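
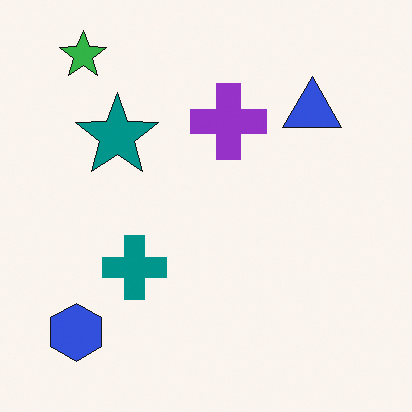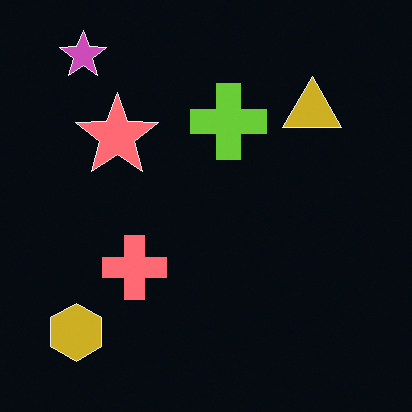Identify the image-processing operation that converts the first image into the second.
It was color-inverted (negative).

The light background has become dark and every shape's color is its complement — a photographic negative.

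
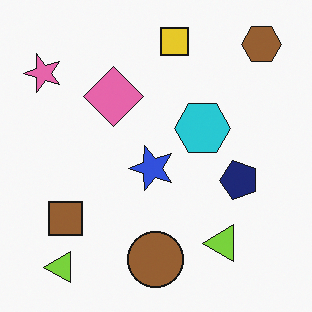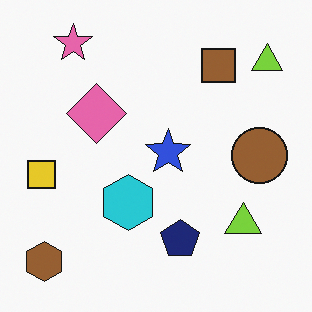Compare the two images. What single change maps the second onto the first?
Transposed (reflected across the top-left ↔ bottom-right diagonal).

Shapes have swapped their row and column positions — what was in the top-right is now in the bottom-left — a diagonal reflection.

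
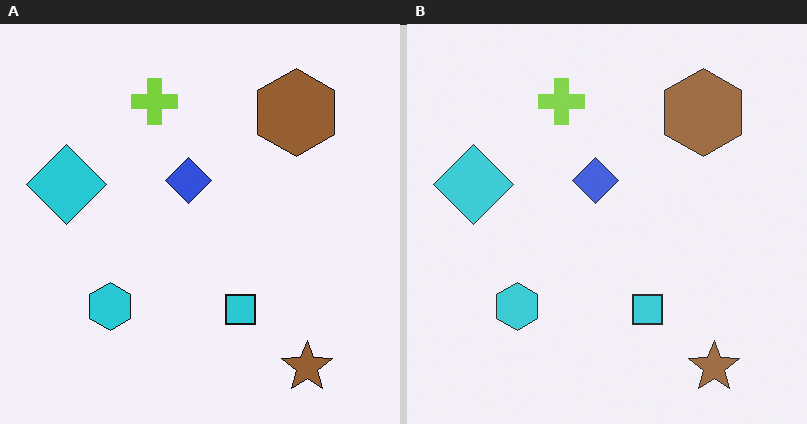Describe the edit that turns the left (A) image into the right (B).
The transformation is: given slightly reduced contrast.

Tones are pushed toward mid-grey across the whole image — a global contrast change.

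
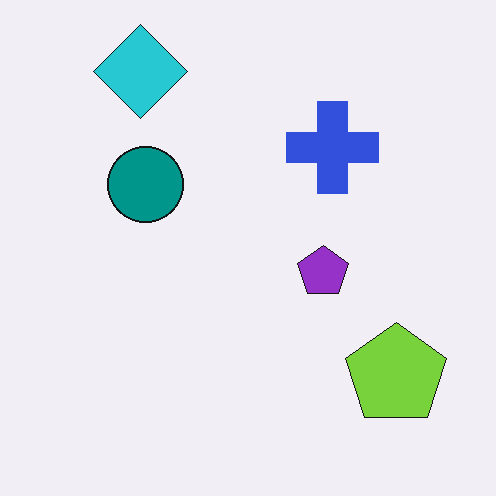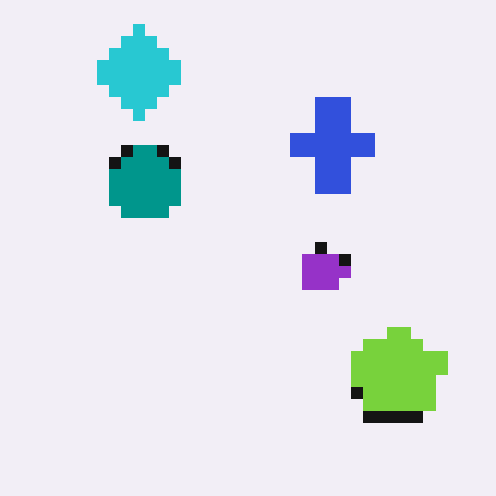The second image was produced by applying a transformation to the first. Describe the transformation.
The transformation is: heavily pixelated into large blocks.

Shapes are reduced to large square blocks; fine edges and outlines are lost — a downscale-then-upscale (mosaic) effect.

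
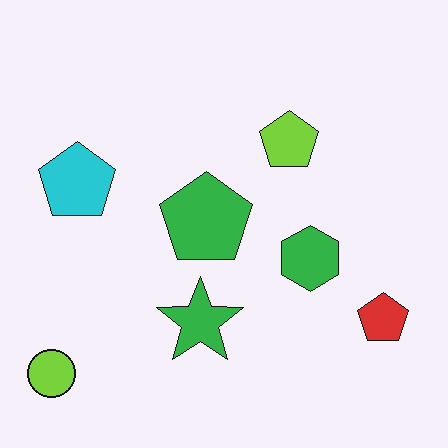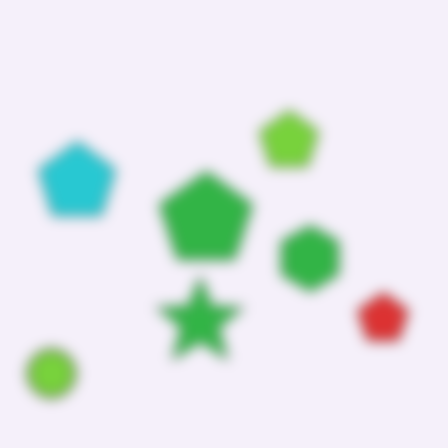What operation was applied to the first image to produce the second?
The image was strongly gaussian-blurred.

Shape edges and outlines are uniformly softened across the whole image.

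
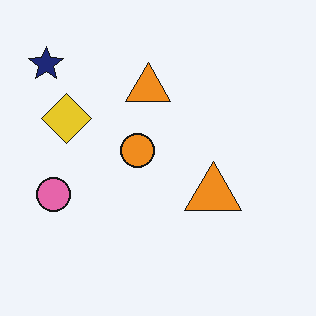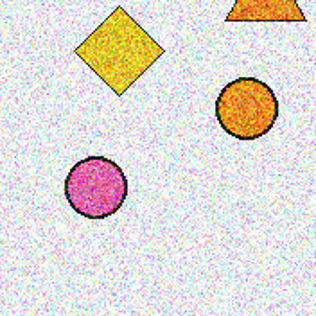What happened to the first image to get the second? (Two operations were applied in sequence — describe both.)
The image was degraded with strong gaussian noise, then cropped to a noticeably smaller region and rescaled.

Random speckle covers the whole image, including the flat background. The visible shapes are larger and the field of view is narrower; shapes near the original edges may be partly or wholly outside the frame — a crop-and-rescale.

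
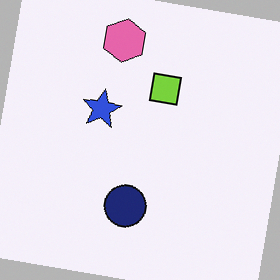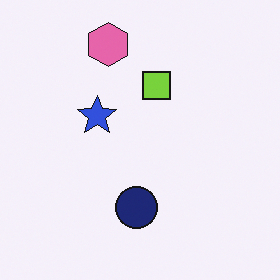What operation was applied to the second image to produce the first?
The image was rotated clockwise by a few degrees.

Every shape is tilted by the same angle and the image corners show triangular fill wedges — a whole-image rotation by a non-right angle.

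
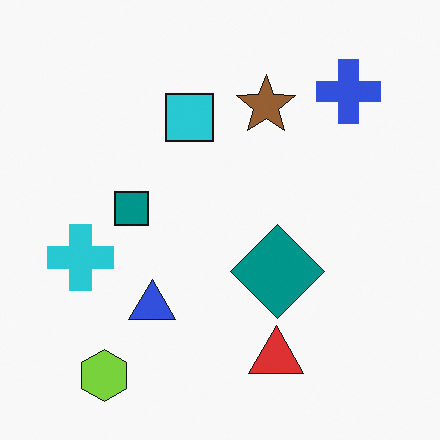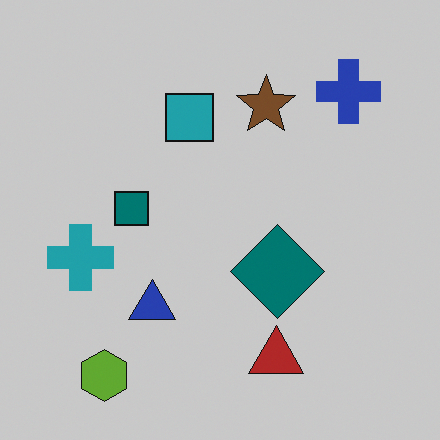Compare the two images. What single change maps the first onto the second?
The image was darkened a little.

Every pixel — background and shapes alike — is uniformly darkened.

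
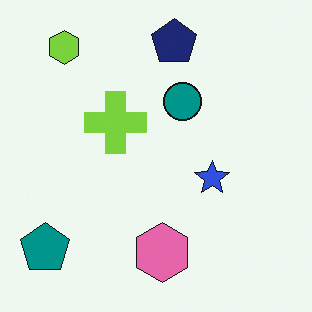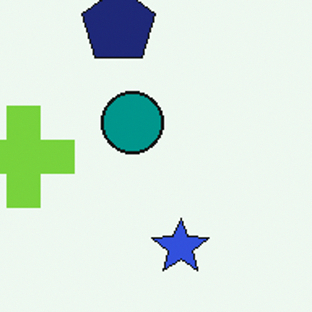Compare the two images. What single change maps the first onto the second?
The transformation is: cropped tightly and scaled back up.

The visible shapes are larger and the field of view is narrower; shapes near the original edges may be partly or wholly outside the frame — a crop-and-rescale.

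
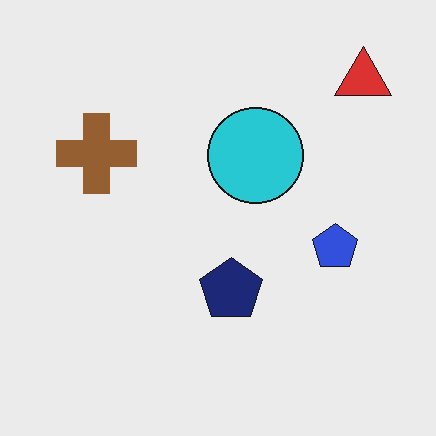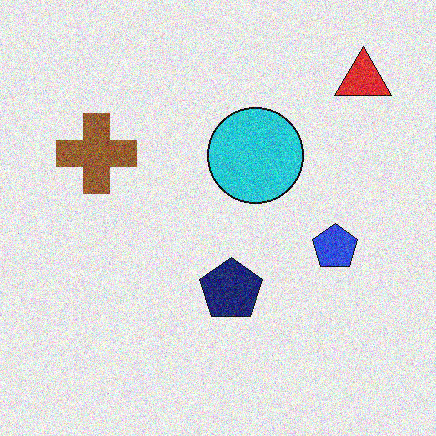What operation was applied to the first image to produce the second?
The second image is the first degraded with moderate additive noise.

Random speckle covers the whole image, including the flat background.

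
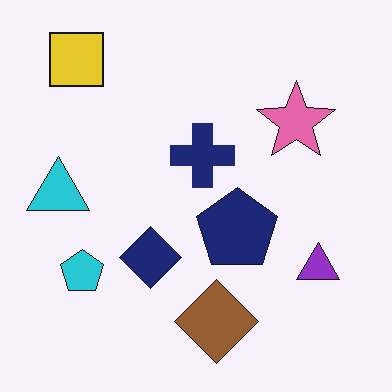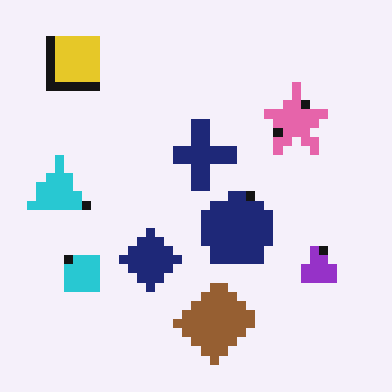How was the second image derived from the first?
The transformation is: coarsely pixelated.

Shapes are reduced to large square blocks; fine edges and outlines are lost — a downscale-then-upscale (mosaic) effect.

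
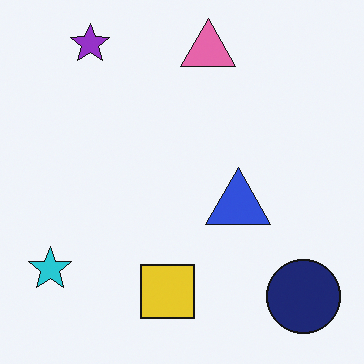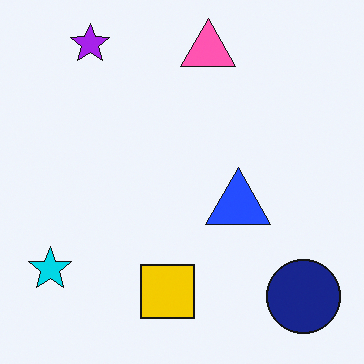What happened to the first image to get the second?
The transformation is: slightly oversaturated.

All colors are more vivid — a global saturation change.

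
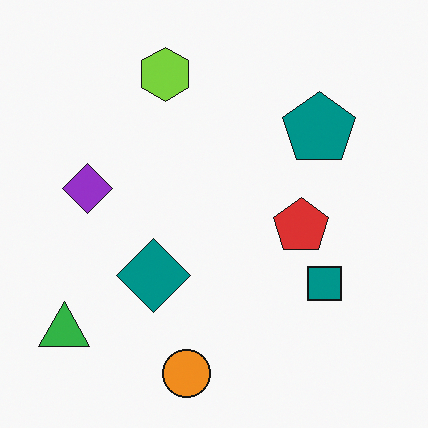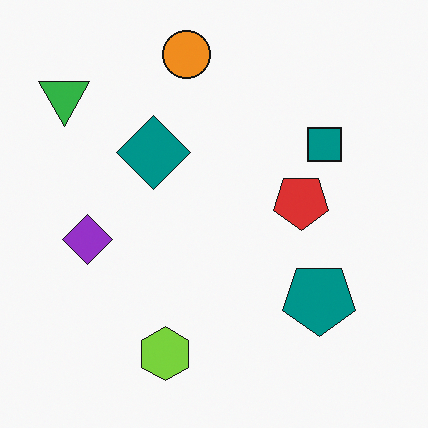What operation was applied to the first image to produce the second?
Flipped vertically (top ↔ bottom).

The orange circle is in the bottom of the first image and the top of the second — shapes on opposite sides of the horizontal midline have swapped in a mirror flip.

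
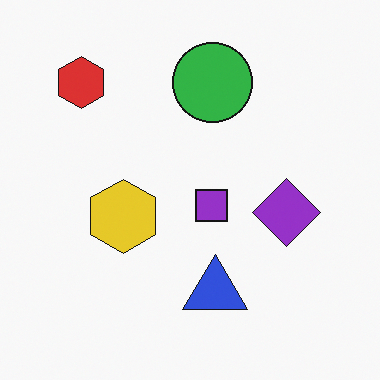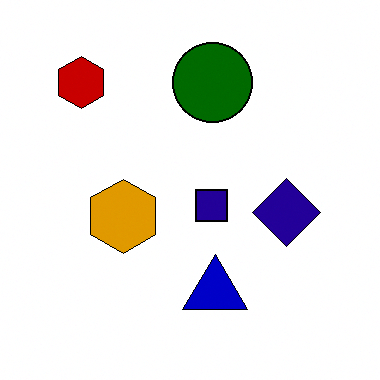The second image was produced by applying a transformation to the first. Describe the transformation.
The second image is the first boosted in contrast.

Tones are pushed away from mid-grey across the whole image — a global contrast change.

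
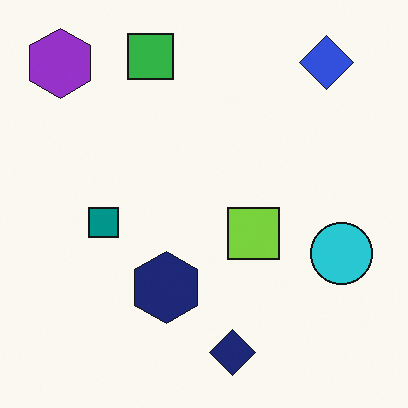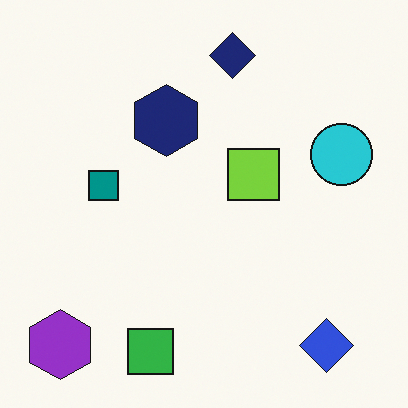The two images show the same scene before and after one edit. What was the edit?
The second image is the first flipped vertically (top ↔ bottom).

The navy diamond is in the bottom of the first image and the top of the second — shapes on opposite sides of the horizontal midline have swapped in a mirror flip.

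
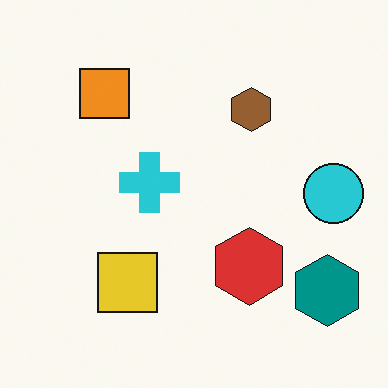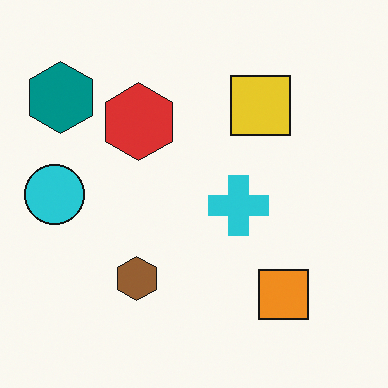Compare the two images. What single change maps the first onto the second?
Rotated 180°.

The teal hexagon sits in the bottom-right of the first image and the top-left of the second — consistent with a whole-image 180° rotation.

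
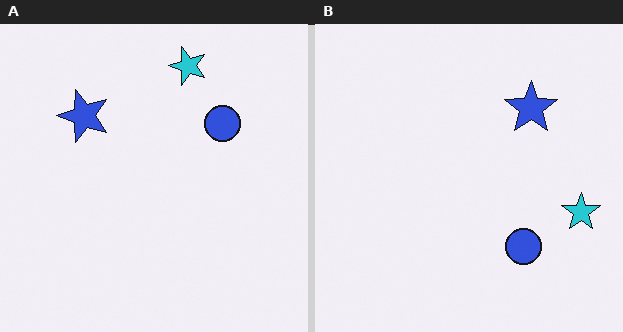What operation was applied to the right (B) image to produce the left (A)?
It was rotated 90° counter-clockwise.

The cyan star sits in the right of the right (B) image and the top of the left (A) — consistent with a whole-image 90° counter-clockwise rotation.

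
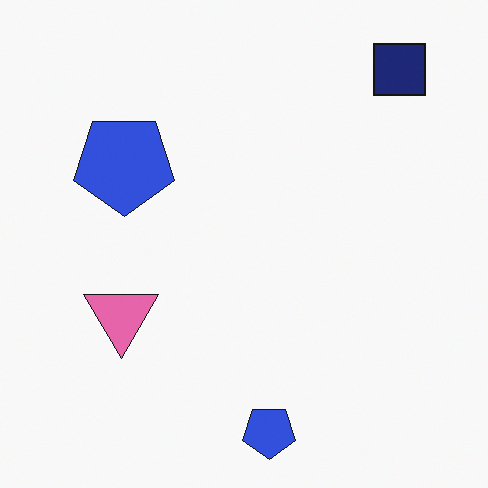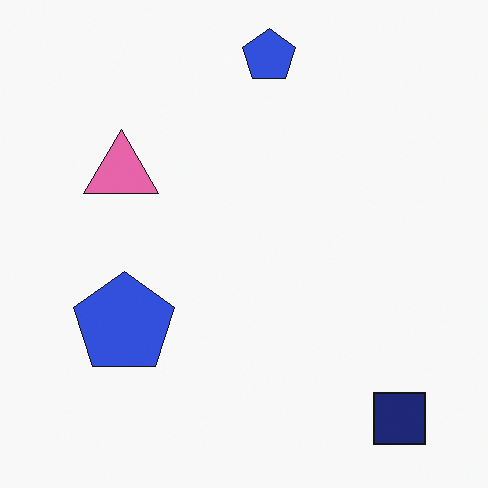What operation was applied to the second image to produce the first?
The first image is the second flipped vertically (top ↔ bottom).

The navy square is in the bottom-right of the second image and the top-right of the first — shapes on opposite sides of the horizontal midline have swapped in a mirror flip.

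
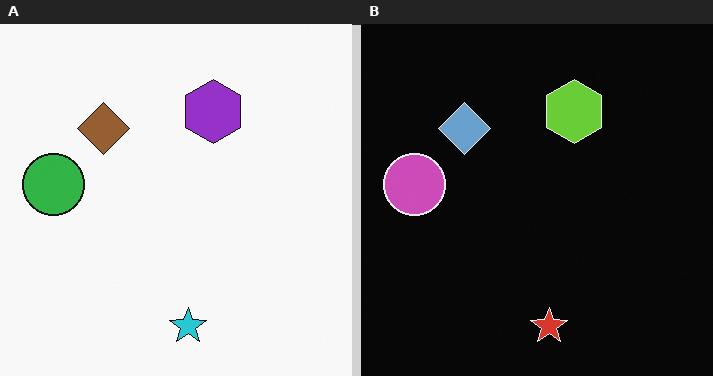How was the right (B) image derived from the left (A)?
The transformation is: color-inverted (negative).

The light background has become dark and every shape's color is its complement — a photographic negative.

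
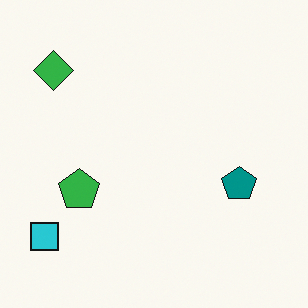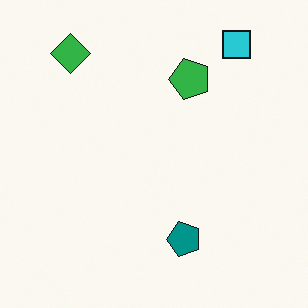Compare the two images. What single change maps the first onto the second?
This is the original image transposed (reflected across the top-left ↔ bottom-right diagonal).

Shapes have swapped their row and column positions — what was in the top-right is now in the bottom-left — a diagonal reflection.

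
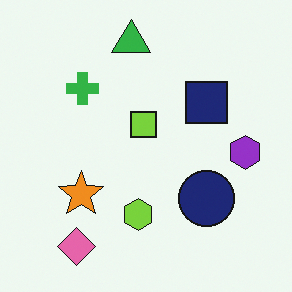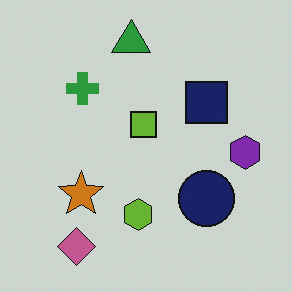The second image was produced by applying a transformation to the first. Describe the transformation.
The image was slightly darkened.

Every pixel — background and shapes alike — is uniformly darkened.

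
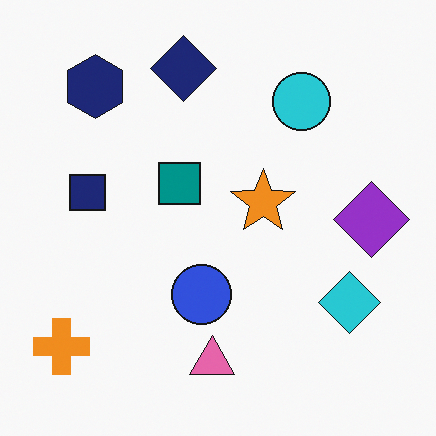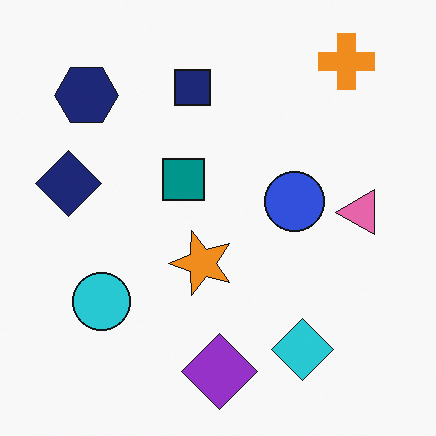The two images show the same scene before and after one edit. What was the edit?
The transformation is: transposed (reflected across the top-left ↔ bottom-right diagonal).

Shapes have swapped their row and column positions — what was in the top-right is now in the bottom-left — a diagonal reflection.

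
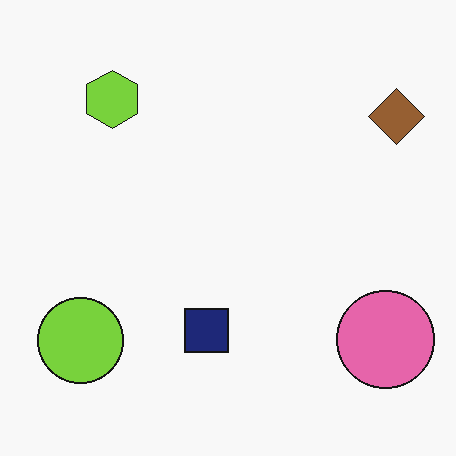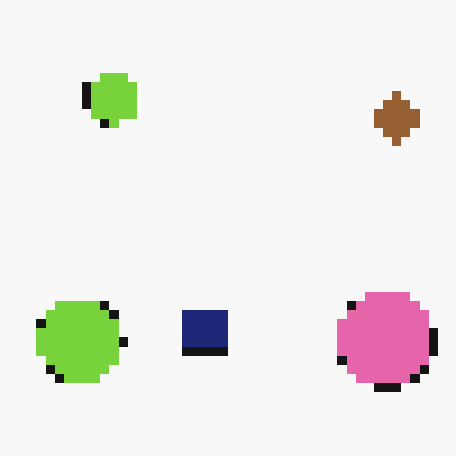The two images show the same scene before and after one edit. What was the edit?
The second image is the first coarsely pixelated.

Shapes are reduced to large square blocks; fine edges and outlines are lost — a downscale-then-upscale (mosaic) effect.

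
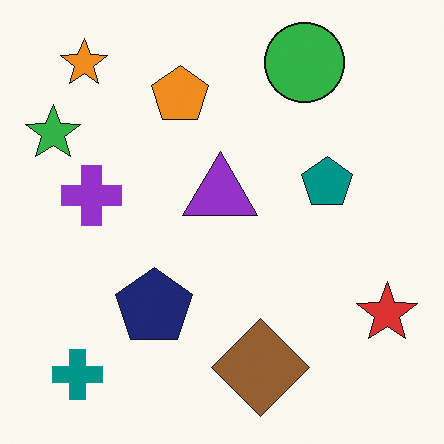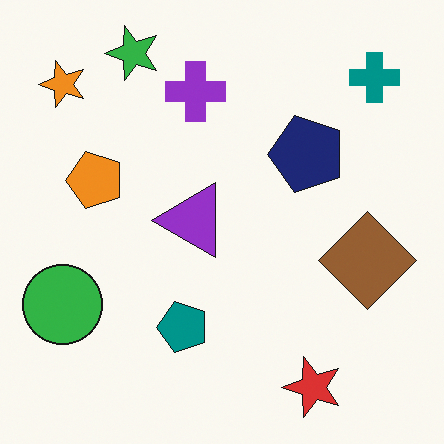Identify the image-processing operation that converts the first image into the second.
The second image is the first transposed (reflected across the top-left ↔ bottom-right diagonal).

Shapes have swapped their row and column positions — what was in the top-right is now in the bottom-left — a diagonal reflection.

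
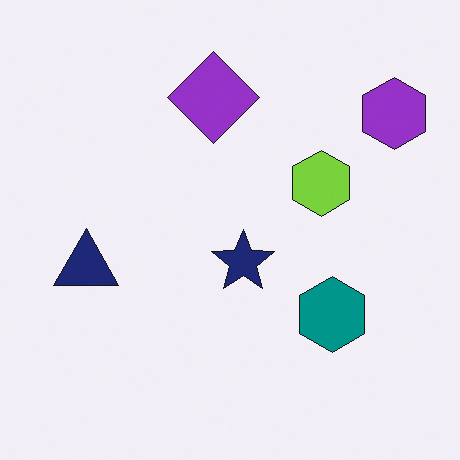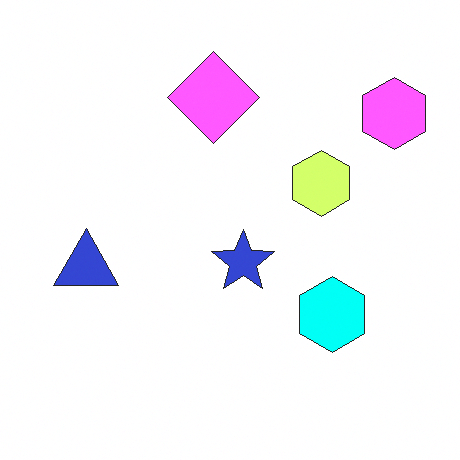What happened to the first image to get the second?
The image was substantially brightened.

Every pixel — background and shapes alike — is uniformly brightened.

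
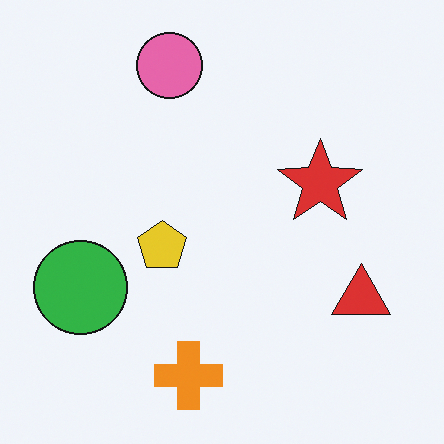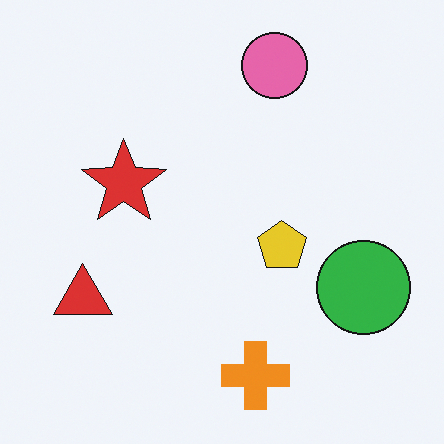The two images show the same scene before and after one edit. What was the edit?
It was flipped horizontally (left ↔ right).

The green circle is in the left of the first image and the right of the second — shapes on opposite sides of the vertical midline have swapped in a mirror flip.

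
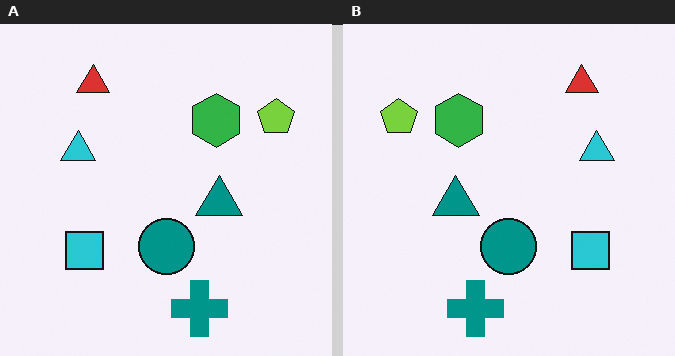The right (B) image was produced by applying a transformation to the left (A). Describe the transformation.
The right (B) image is the left (A) flipped horizontally (left ↔ right).

The lime pentagon is in the top-right of the left (A) image and the top-left of the right (B) — shapes on opposite sides of the vertical midline have swapped in a mirror flip.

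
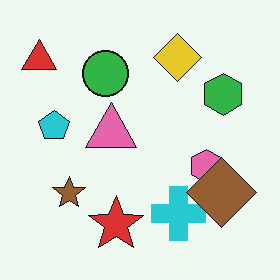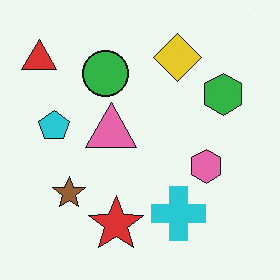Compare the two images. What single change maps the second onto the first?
The transformation is: overlaid with an additional brown diamond.

A brown diamond appears in the first image that is absent from the second.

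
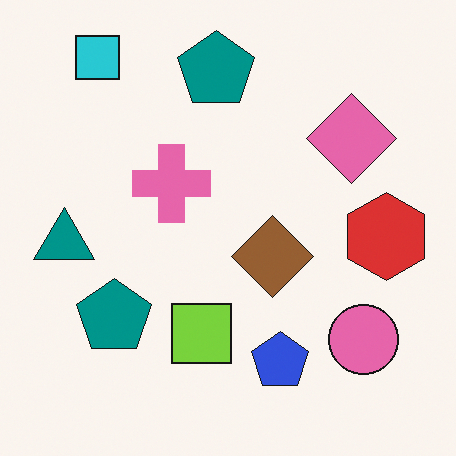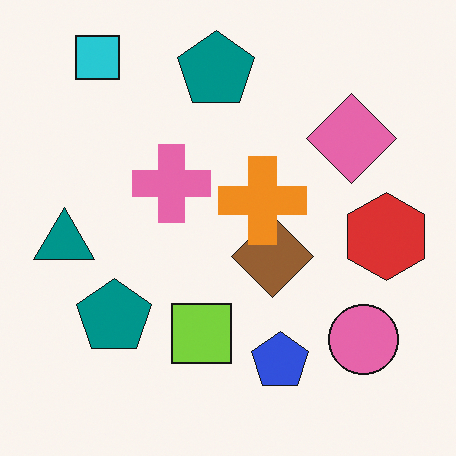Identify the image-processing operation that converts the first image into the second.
This is the original image overlaid with an additional orange cross.

An orange cross appears in the second image that is absent from the first.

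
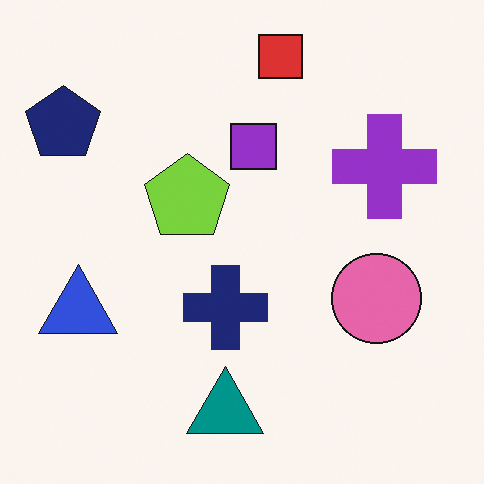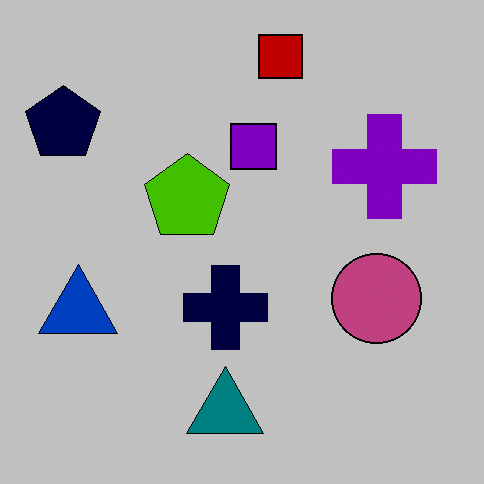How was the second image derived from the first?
The image was heavily posterized to just a handful of flat colors.

Each flat color has snapped to a coarser quantized level — most visibly, the near-white background has dropped to a flat grey.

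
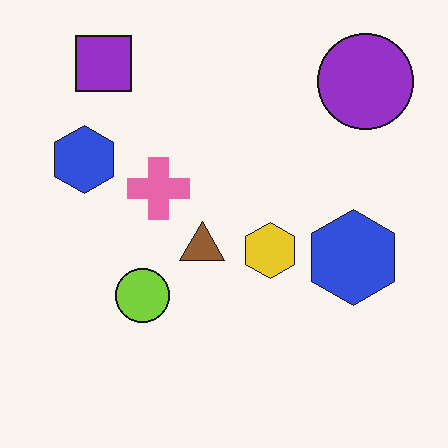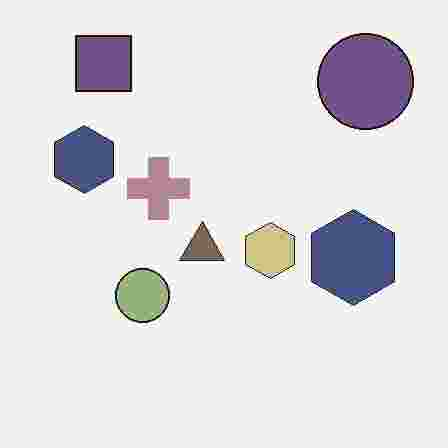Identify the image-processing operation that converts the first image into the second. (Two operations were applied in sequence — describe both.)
The transformation is: made much more muted (saturation change), then heavily JPEG-compressed with obvious blocking artifacts.

All colors are more muted and greyish — a global saturation change. Blocky 8×8 compression artifacts appear around shape edges and the flat background shows ringing — characteristic JPEG degradation.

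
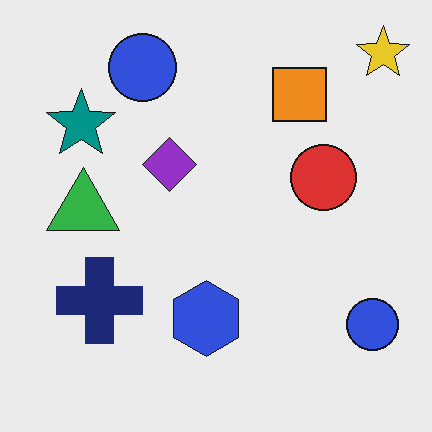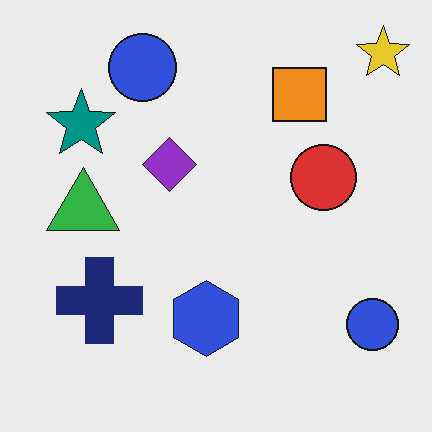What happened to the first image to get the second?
JPEG-compressed with visible artifacts.

Blocky 8×8 compression artifacts appear around shape edges and the flat background shows ringing — characteristic JPEG degradation.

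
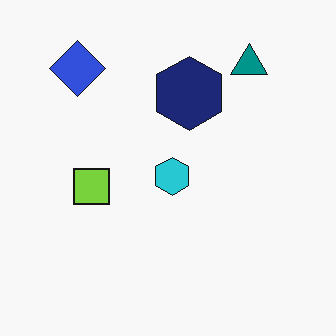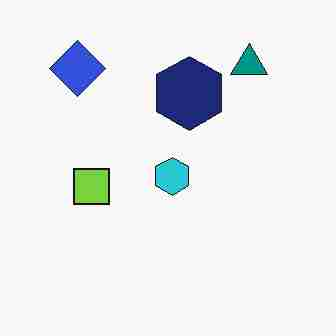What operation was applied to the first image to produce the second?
The image was heavily JPEG-compressed with obvious blocking artifacts.

Blocky 8×8 compression artifacts appear around shape edges and the flat background shows ringing — characteristic JPEG degradation.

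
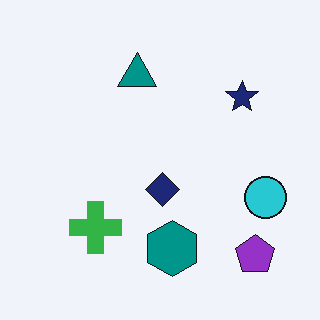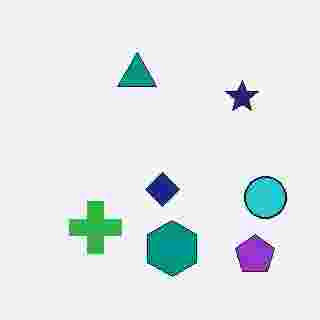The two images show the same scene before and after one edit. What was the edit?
The second image is the first degraded with heavy JPEG compression.

Blocky 8×8 compression artifacts appear around shape edges and the flat background shows ringing — characteristic JPEG degradation.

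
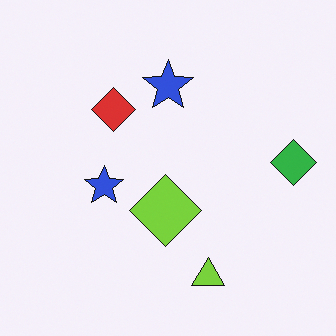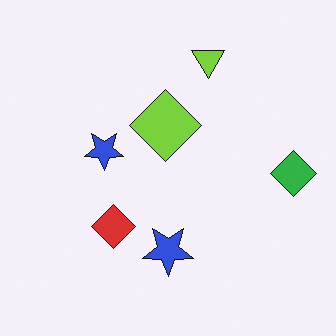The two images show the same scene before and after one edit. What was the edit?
This is the original image flipped vertically (top ↔ bottom).

The lime triangle is in the bottom of the first image and the top of the second — shapes on opposite sides of the horizontal midline have swapped in a mirror flip.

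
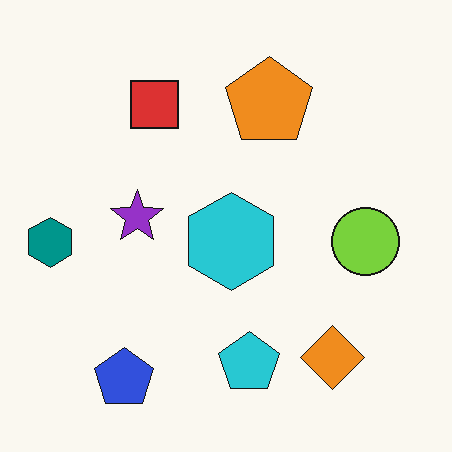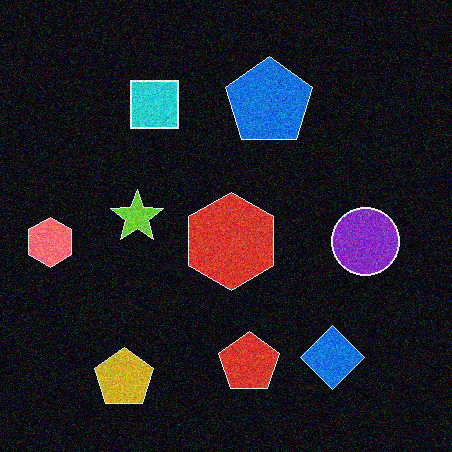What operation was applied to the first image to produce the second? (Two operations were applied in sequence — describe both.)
The transformation is: degraded with moderate additive noise, then color-inverted (negative).

Random speckle covers the whole image, including the flat background. The light background has become dark and every shape's color is its complement — a photographic negative.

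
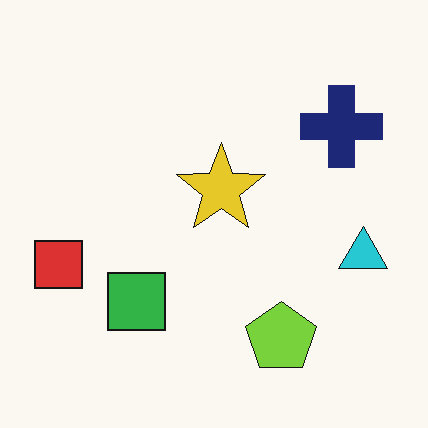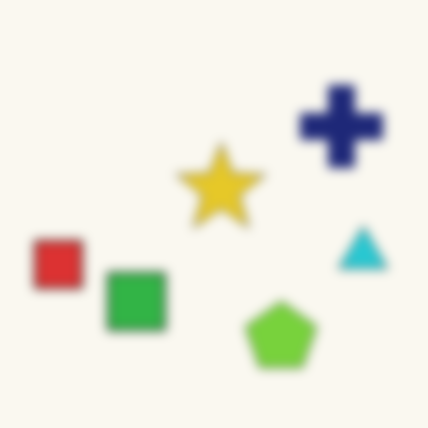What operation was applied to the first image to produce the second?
It was heavily blurred.

Shape edges and outlines are uniformly softened across the whole image.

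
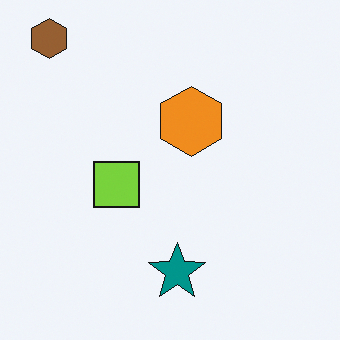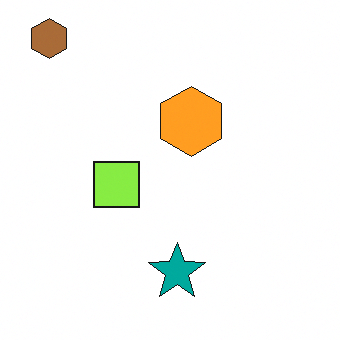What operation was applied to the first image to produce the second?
Slightly brightened.

Every pixel — background and shapes alike — is uniformly brightened.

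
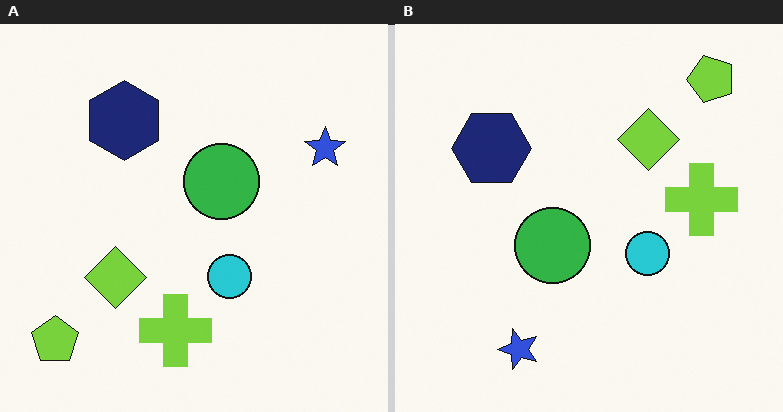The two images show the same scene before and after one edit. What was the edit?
The transformation is: transposed (reflected across the top-left ↔ bottom-right diagonal).

Shapes have swapped their row and column positions — what was in the top-right is now in the bottom-left — a diagonal reflection.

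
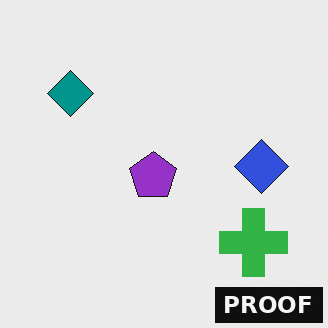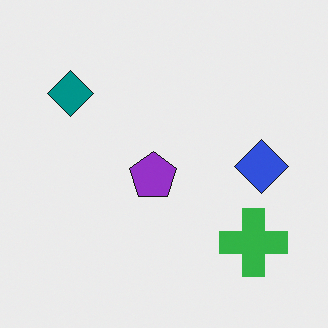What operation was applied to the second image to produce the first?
The image was watermarked with the text "PROOF" in the lower-right corner.

A dark label reading "PROOF" appears in the lower-right corner.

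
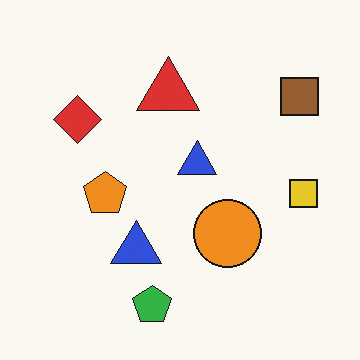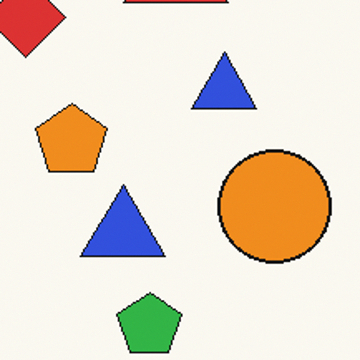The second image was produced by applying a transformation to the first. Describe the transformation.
The transformation is: cropped to a noticeably smaller region and rescaled.

The visible shapes are larger and the field of view is narrower; shapes near the original edges may be partly or wholly outside the frame — a crop-and-rescale.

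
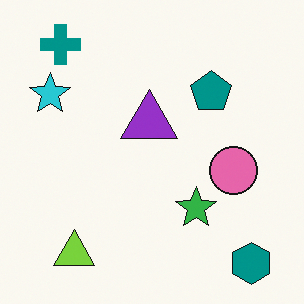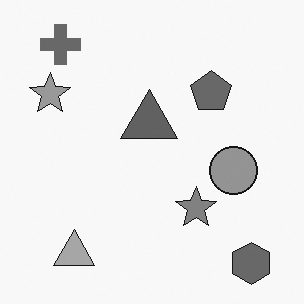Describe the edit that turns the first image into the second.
This is the original image converted to grayscale.

All color is removed — every shape is now a shade of grey.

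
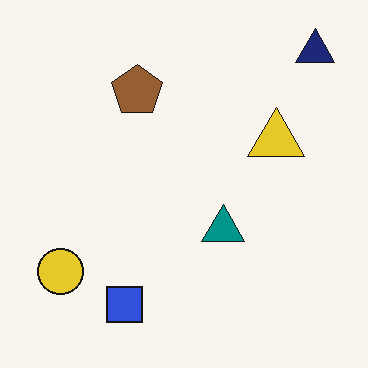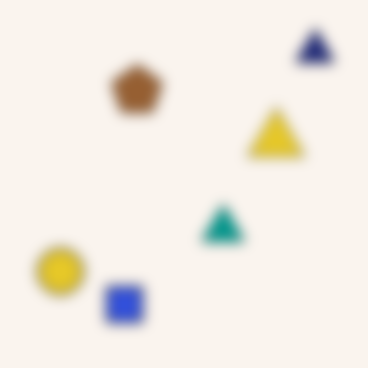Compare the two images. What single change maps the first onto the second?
It was heavily blurred.

Shape edges and outlines are uniformly softened across the whole image.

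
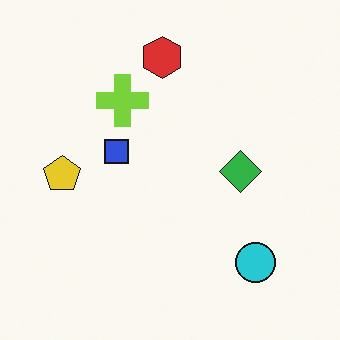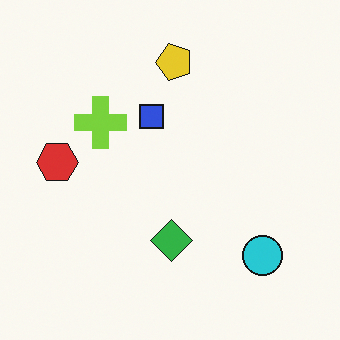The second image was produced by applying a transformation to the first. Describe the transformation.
The image was transposed (reflected across the top-left ↔ bottom-right diagonal).

Shapes have swapped their row and column positions — what was in the top-right is now in the bottom-left — a diagonal reflection.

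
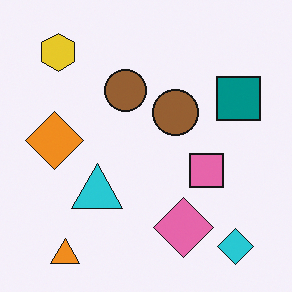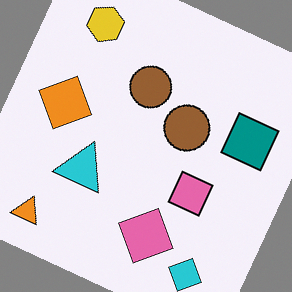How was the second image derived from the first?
The transformation is: rotated clockwise by a moderate amount.

Every shape is tilted by the same angle and the image corners show triangular fill wedges — a whole-image rotation by a non-right angle.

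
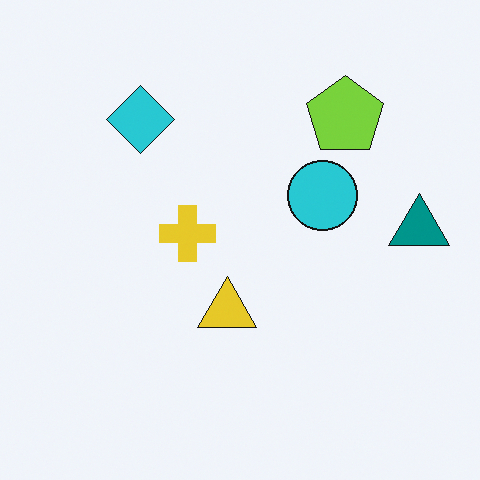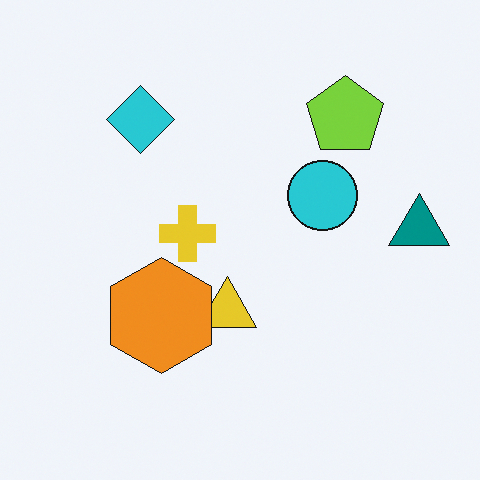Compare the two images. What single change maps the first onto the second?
It was overlaid with an additional orange hexagon.

An orange hexagon appears in the second image that is absent from the first.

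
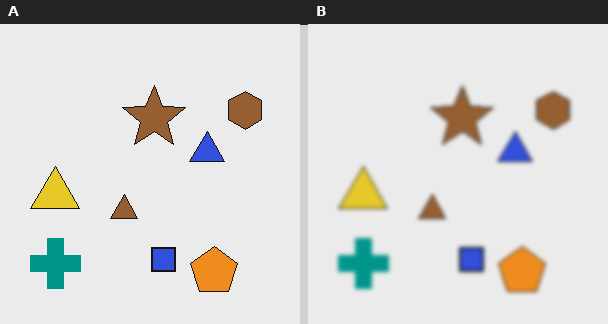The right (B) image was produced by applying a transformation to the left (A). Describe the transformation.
It was lightly blurred.

Shape edges and outlines are uniformly softened across the whole image.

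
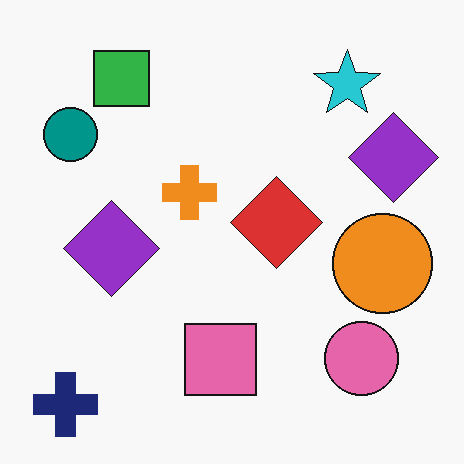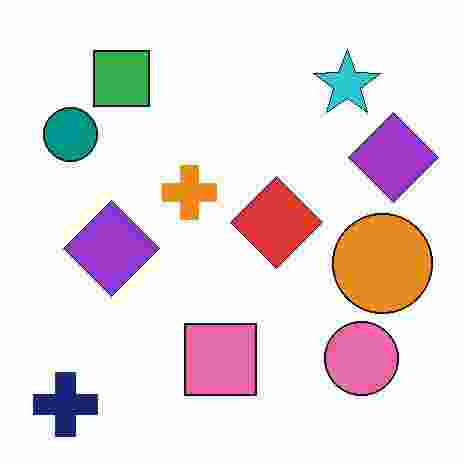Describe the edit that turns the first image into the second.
The second image is the first degraded with heavy JPEG compression.

Blocky 8×8 compression artifacts appear around shape edges and the flat background shows ringing — characteristic JPEG degradation.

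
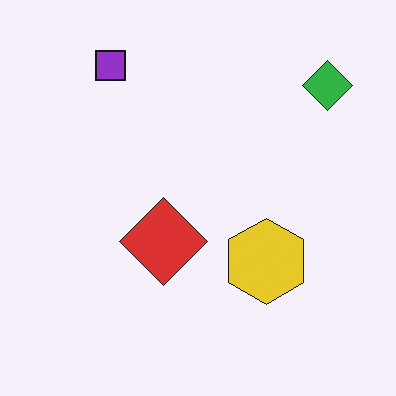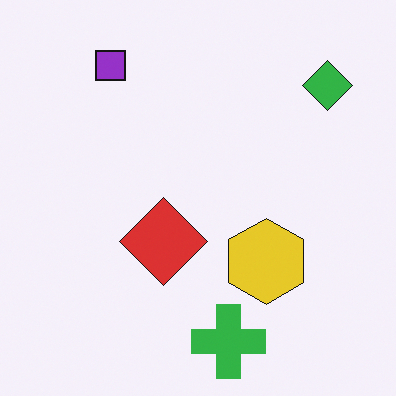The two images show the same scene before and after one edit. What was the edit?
The image was overlaid with an additional green cross.

A green cross appears in the second image that is absent from the first.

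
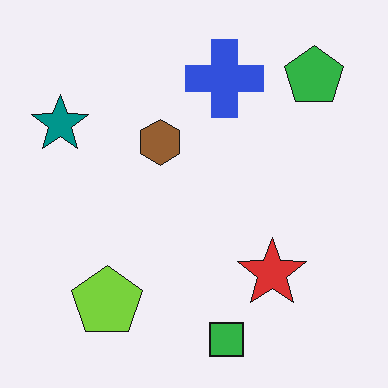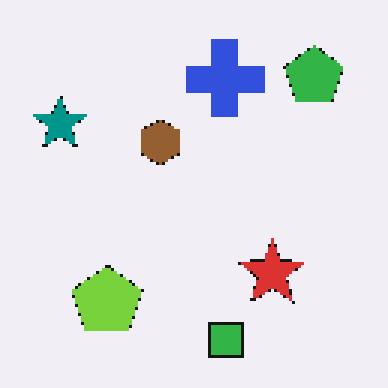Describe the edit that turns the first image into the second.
It was mildly pixelated.

Shapes are reduced to large square blocks; fine edges and outlines are lost — a downscale-then-upscale (mosaic) effect.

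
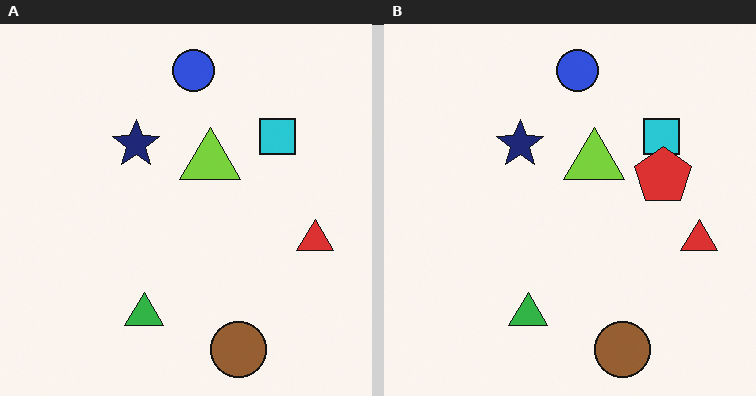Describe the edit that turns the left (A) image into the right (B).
The image was overlaid with an additional red pentagon.

A red pentagon appears in the right (B) image that is absent from the left (A).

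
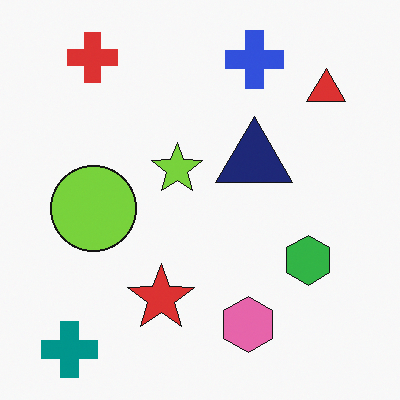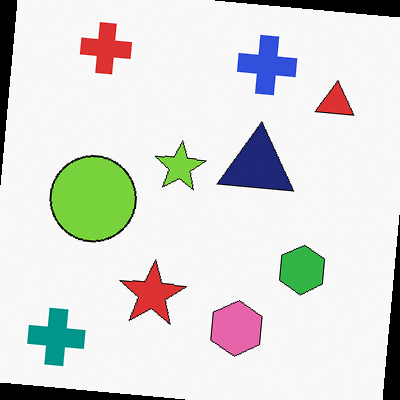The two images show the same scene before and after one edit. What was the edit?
This is the original image rotated clockwise by a small amount.

Every shape is tilted by the same angle and the image corners show triangular fill wedges — a whole-image rotation by a non-right angle.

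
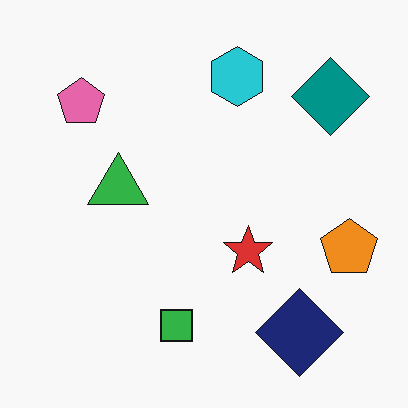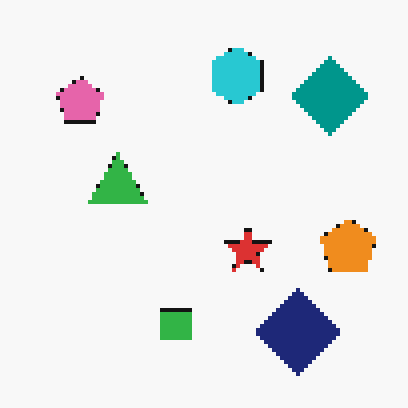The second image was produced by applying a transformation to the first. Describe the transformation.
Mildly pixelated.

Shapes are reduced to large square blocks; fine edges and outlines are lost — a downscale-then-upscale (mosaic) effect.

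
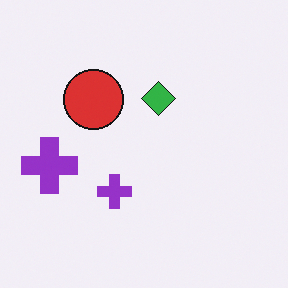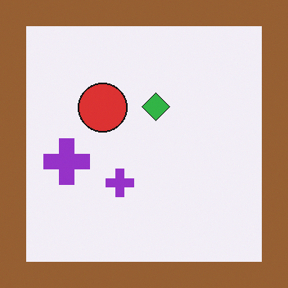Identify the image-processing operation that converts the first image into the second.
The second image is the first framed with a brown border.

A solid brown frame runs around the edge of the second image, with the content slightly shrunk inside it.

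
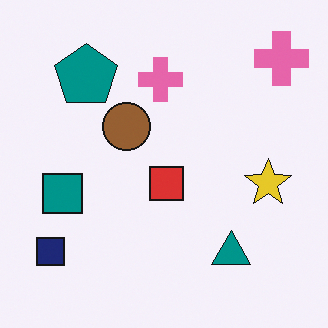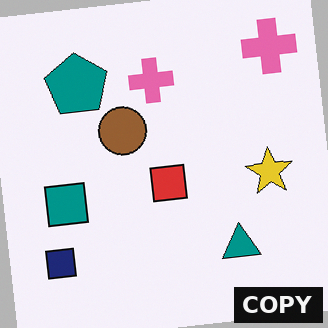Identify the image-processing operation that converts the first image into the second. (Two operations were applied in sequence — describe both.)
The second image is the first rotated counter-clockwise by a slight angle, then watermarked with the text "COPY" in the lower-right corner.

Every shape is tilted by the same angle and the image corners show triangular fill wedges — a whole-image rotation by a non-right angle. A dark label reading "COPY" appears in the lower-right corner.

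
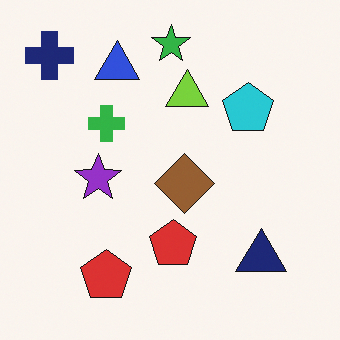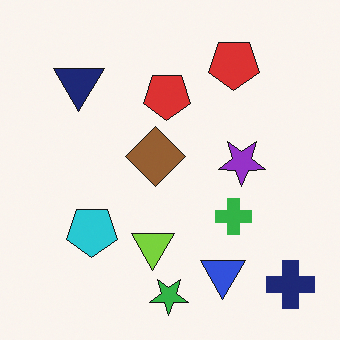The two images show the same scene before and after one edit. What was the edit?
The second image is the first rotated 180°.

The navy cross sits in the top-left of the first image and the bottom-right of the second — consistent with a whole-image 180° rotation.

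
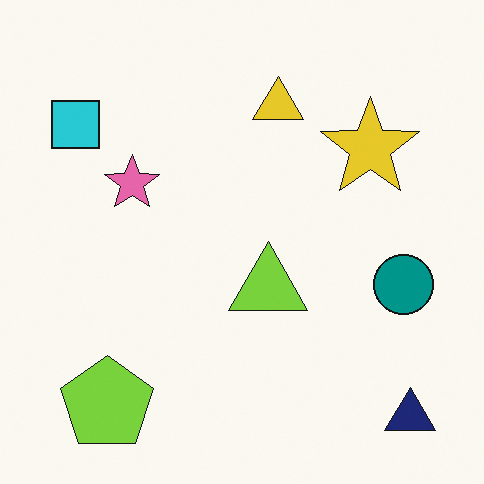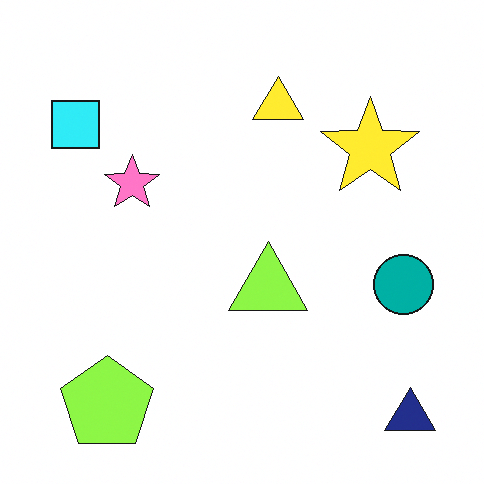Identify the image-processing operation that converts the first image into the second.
This is the original image slightly brightened.

Every pixel — background and shapes alike — is uniformly brightened.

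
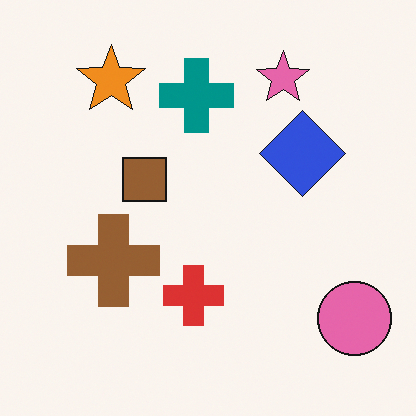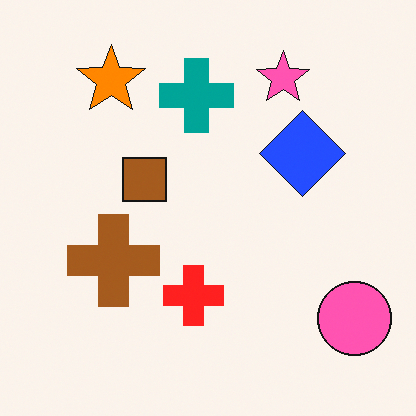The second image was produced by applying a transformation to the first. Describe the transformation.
This is the original image slightly oversaturated.

All colors are more vivid — a global saturation change.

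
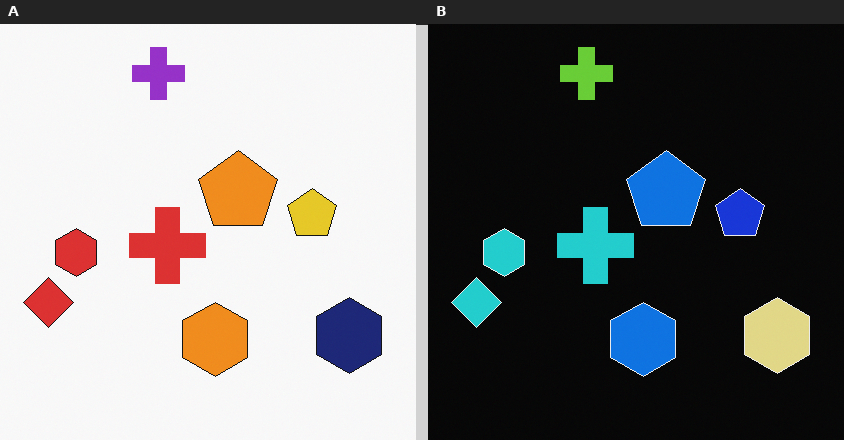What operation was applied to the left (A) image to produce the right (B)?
It was color-inverted (negative).

The light background has become dark and every shape's color is its complement — a photographic negative.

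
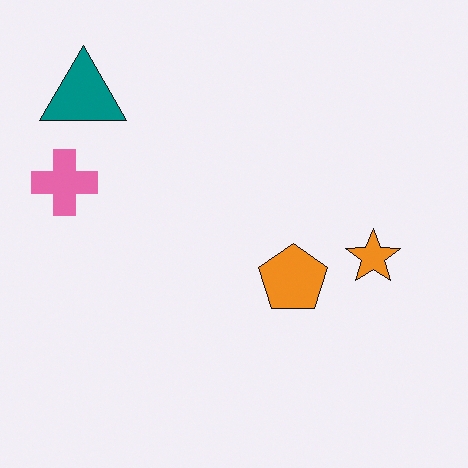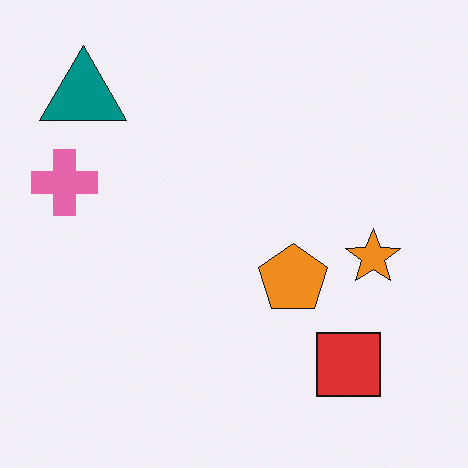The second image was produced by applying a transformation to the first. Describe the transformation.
This is the original image overlaid with an additional red square.

A red square appears in the second image that is absent from the first.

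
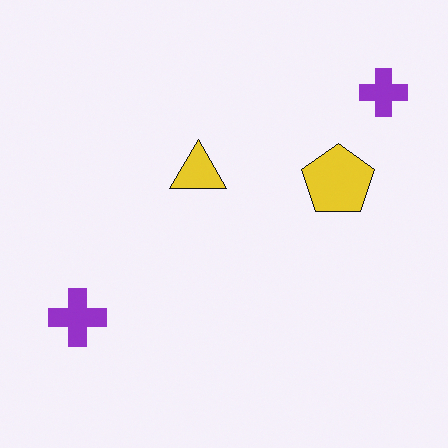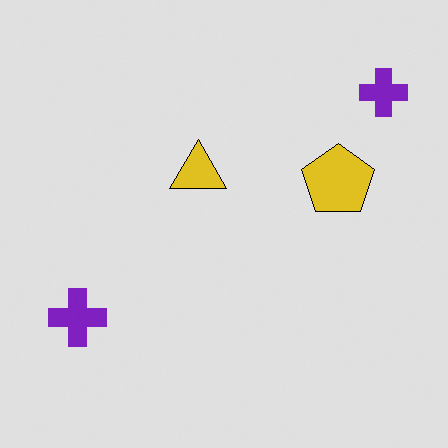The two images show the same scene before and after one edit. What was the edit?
The second image is the first posterized to a reduced palette.

Each flat color has snapped to a coarser quantized level — most visibly, the near-white background has dropped to a flat grey.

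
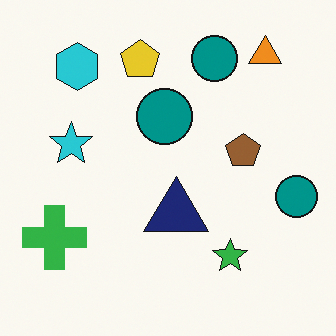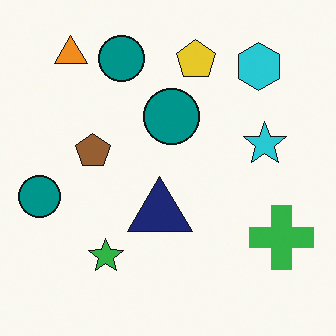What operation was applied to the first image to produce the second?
It was flipped horizontally (left ↔ right).

The green cross is in the bottom-left of the first image and the bottom-right of the second — shapes on opposite sides of the vertical midline have swapped in a mirror flip.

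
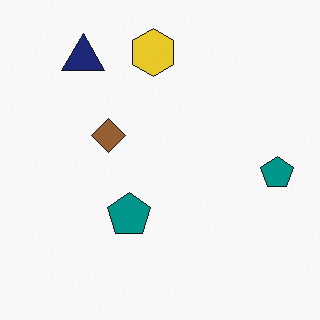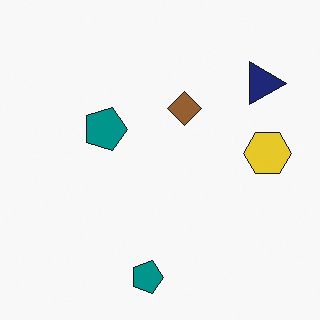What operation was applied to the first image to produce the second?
The second image is the first rotated 90° clockwise.

The navy triangle sits in the top-left of the first image and the top-right of the second — consistent with a whole-image 90° clockwise rotation.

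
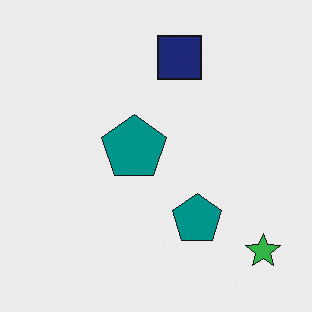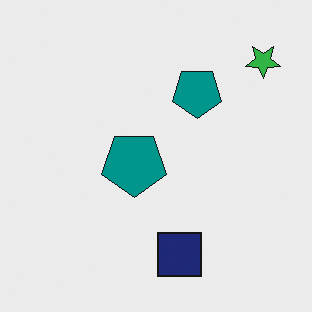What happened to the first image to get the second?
Flipped vertically (top ↔ bottom).

The navy square is in the top of the first image and the bottom of the second — shapes on opposite sides of the horizontal midline have swapped in a mirror flip.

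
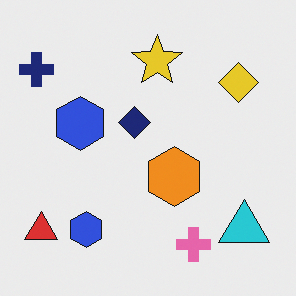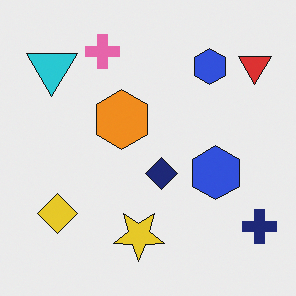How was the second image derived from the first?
The image was rotated 180°.

The navy cross sits in the top-left of the first image and the bottom-right of the second — consistent with a whole-image 180° rotation.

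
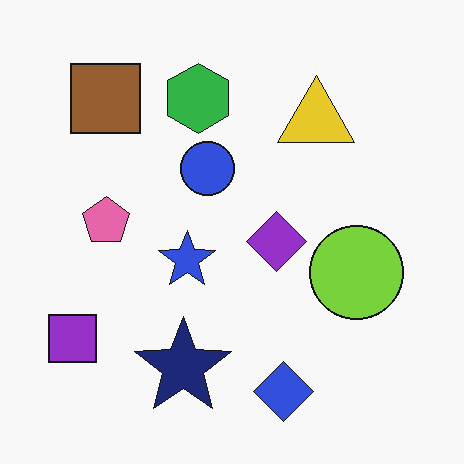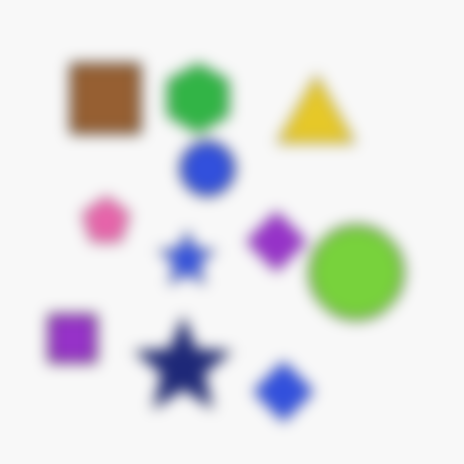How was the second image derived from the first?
The transformation is: heavily blurred.

Shape edges and outlines are uniformly softened across the whole image.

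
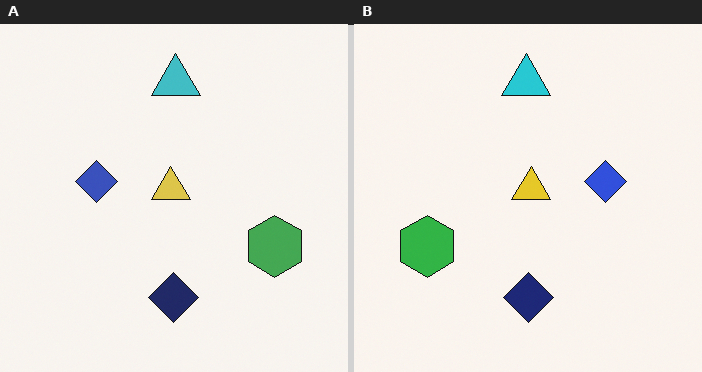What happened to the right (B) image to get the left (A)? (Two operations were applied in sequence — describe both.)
The image was flipped horizontally (left ↔ right), then slightly desaturated.

The green hexagon is in the left of the right (B) image and the right of the left (A) — shapes on opposite sides of the vertical midline have swapped in a mirror flip. All colors are more muted and greyish — a global saturation change.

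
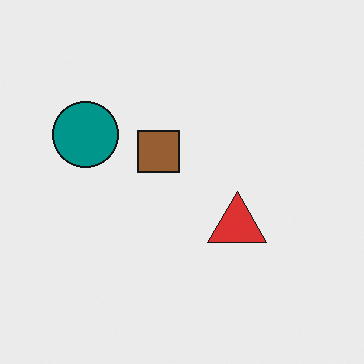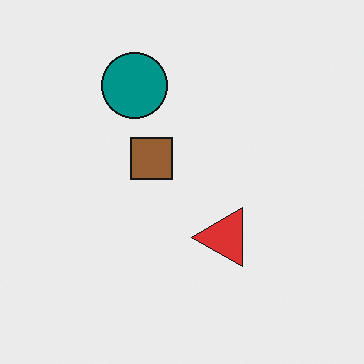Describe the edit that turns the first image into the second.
It was transposed (reflected across the top-left ↔ bottom-right diagonal).

Shapes have swapped their row and column positions — what was in the top-right is now in the bottom-left — a diagonal reflection.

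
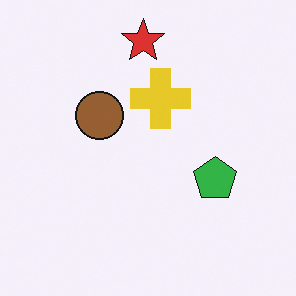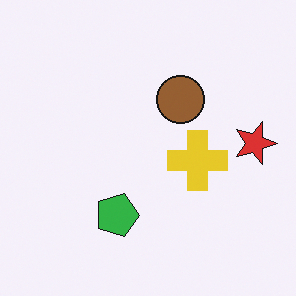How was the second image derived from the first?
The image was rotated 90° clockwise.

The red star sits in the top of the first image and the right of the second — consistent with a whole-image 90° clockwise rotation.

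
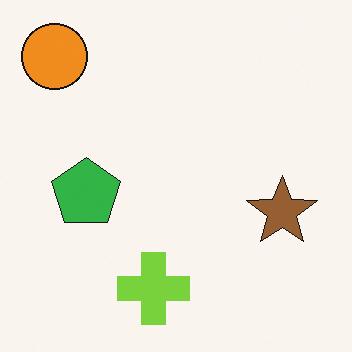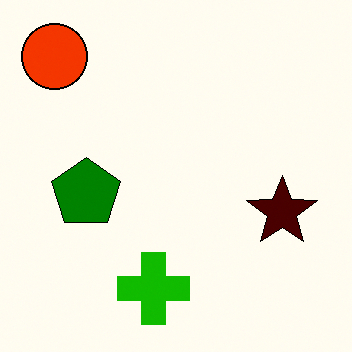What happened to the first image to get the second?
This is the original image given much higher contrast.

Tones are pushed away from mid-grey across the whole image — a global contrast change.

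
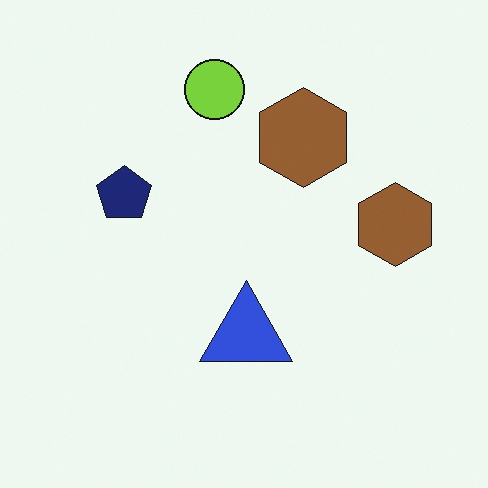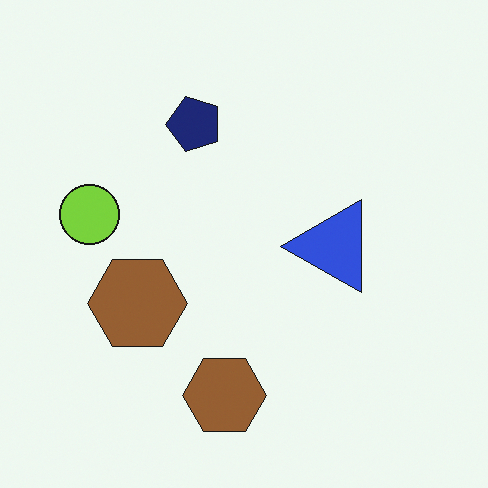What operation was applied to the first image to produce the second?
The image was transposed (reflected across the top-left ↔ bottom-right diagonal).

Shapes have swapped their row and column positions — what was in the top-right is now in the bottom-left — a diagonal reflection.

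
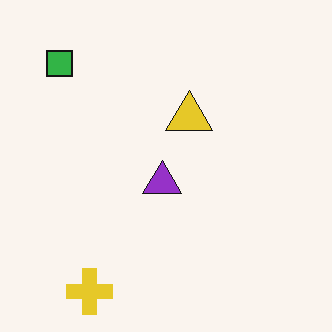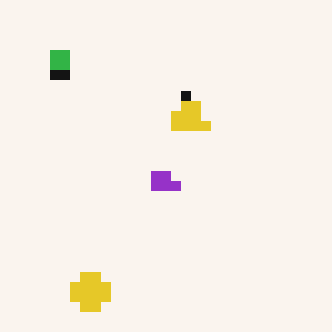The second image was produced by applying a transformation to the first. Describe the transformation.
Coarsely pixelated.

Shapes are reduced to large square blocks; fine edges and outlines are lost — a downscale-then-upscale (mosaic) effect.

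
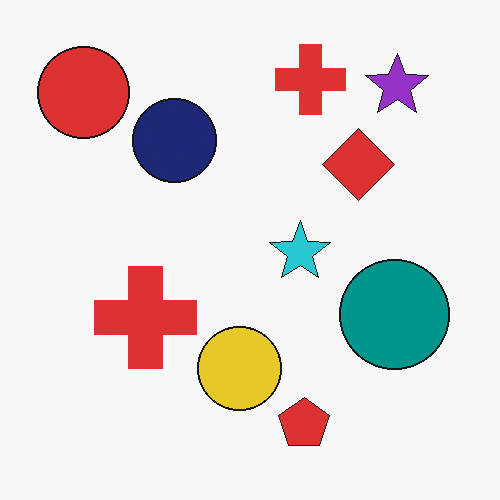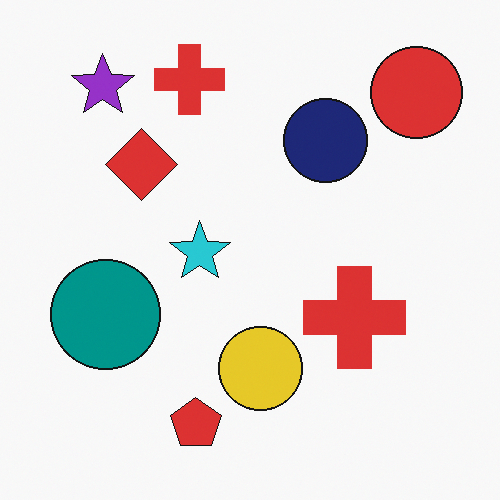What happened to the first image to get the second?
Flipped horizontally (left ↔ right).

The red circle is in the top-left of the first image and the top-right of the second — shapes on opposite sides of the vertical midline have swapped in a mirror flip.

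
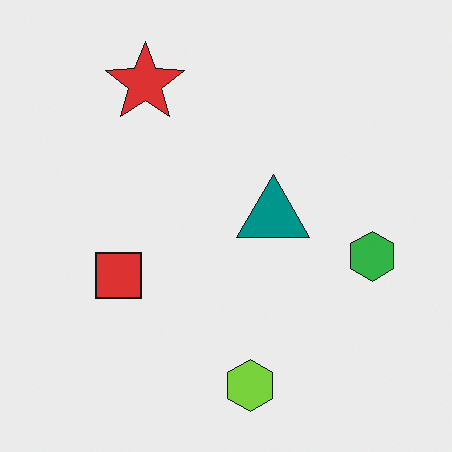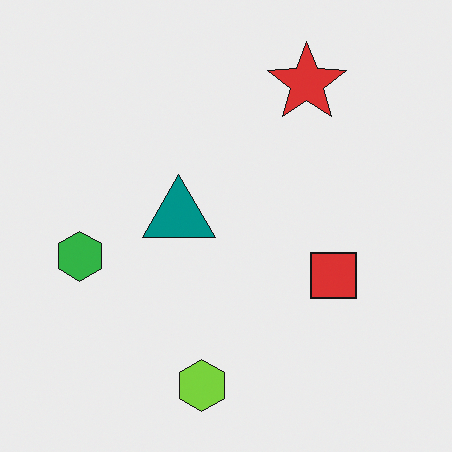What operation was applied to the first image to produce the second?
Flipped horizontally (left ↔ right).

The green hexagon is in the right of the first image and the left of the second — shapes on opposite sides of the vertical midline have swapped in a mirror flip.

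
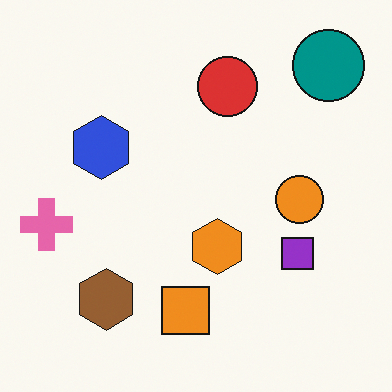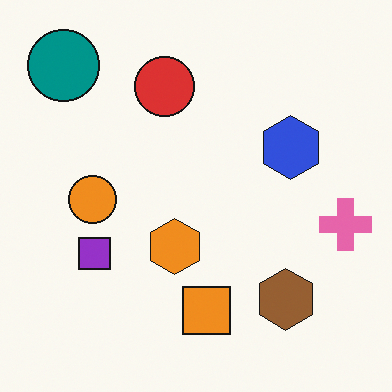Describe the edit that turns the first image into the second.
The image was flipped horizontally (left ↔ right).

The pink cross is in the left of the first image and the right of the second — shapes on opposite sides of the vertical midline have swapped in a mirror flip.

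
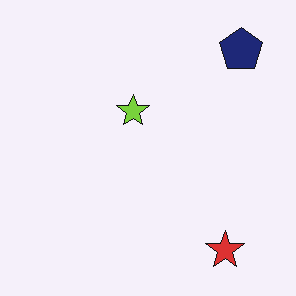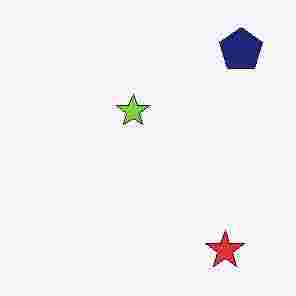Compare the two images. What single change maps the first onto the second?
The transformation is: heavily JPEG-compressed with obvious blocking artifacts.

Blocky 8×8 compression artifacts appear around shape edges and the flat background shows ringing — characteristic JPEG degradation.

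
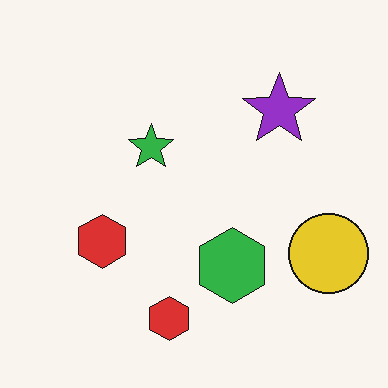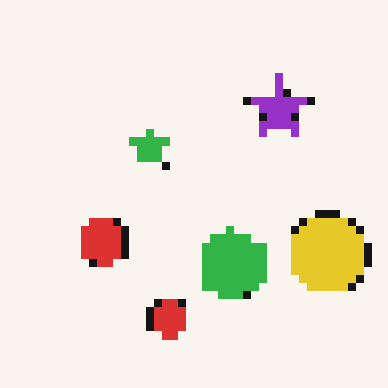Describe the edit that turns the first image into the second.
Moderately pixelated.

Shapes are reduced to large square blocks; fine edges and outlines are lost — a downscale-then-upscale (mosaic) effect.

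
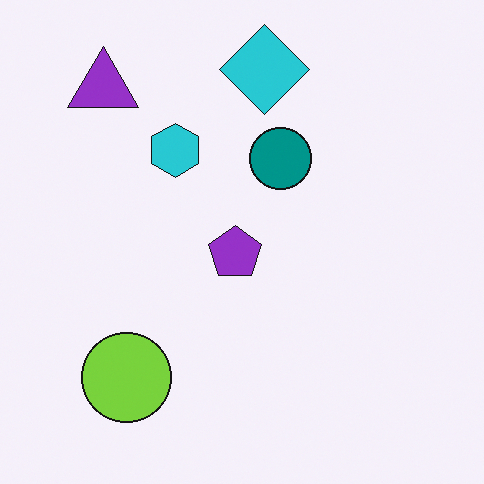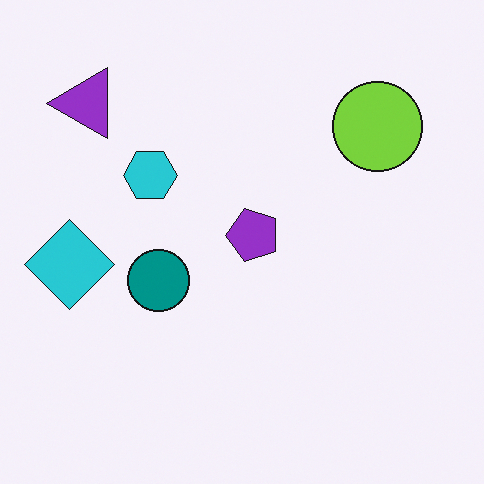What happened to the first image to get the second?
The transformation is: transposed (reflected across the top-left ↔ bottom-right diagonal).

Shapes have swapped their row and column positions — what was in the top-right is now in the bottom-left — a diagonal reflection.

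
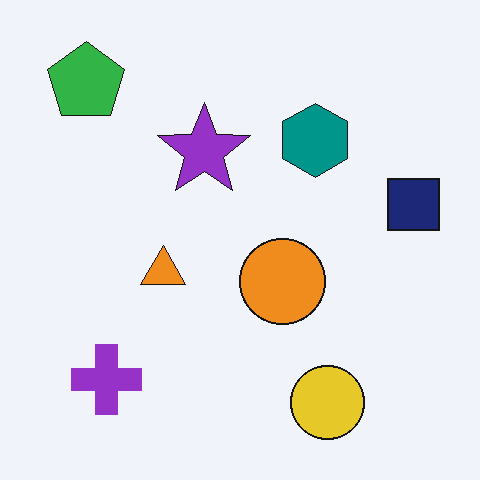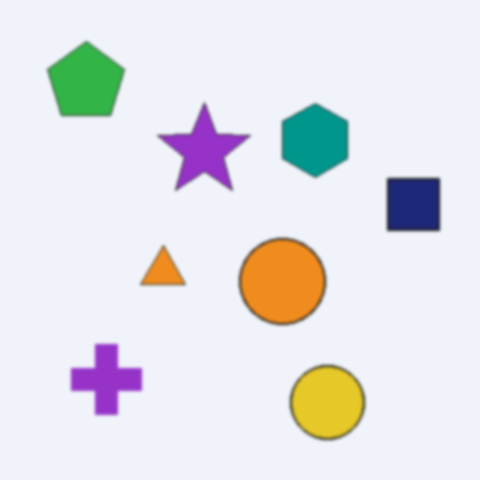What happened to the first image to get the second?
The second image is the first given a subtle gaussian blur.

Shape edges and outlines are uniformly softened across the whole image.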